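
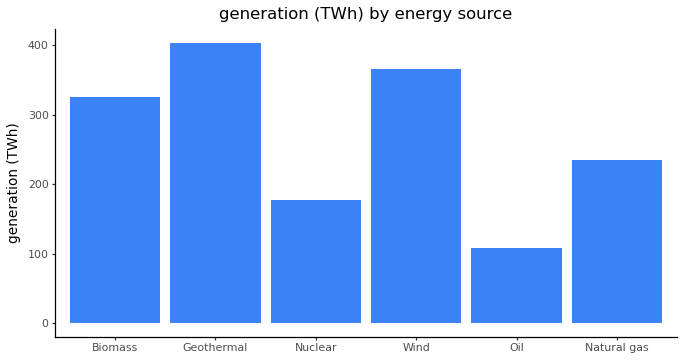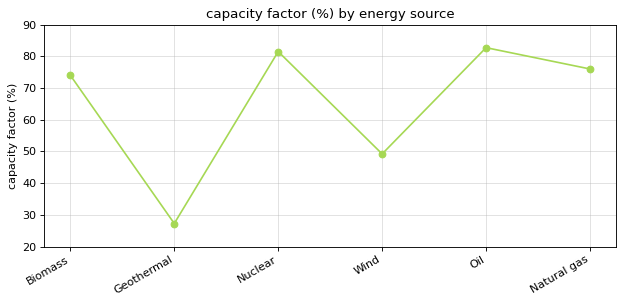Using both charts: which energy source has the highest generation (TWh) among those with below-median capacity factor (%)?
Chart 2 median capacity factor (%) ≈ 80; below-median energy sources: Biomass, Geothermal, Wind. Among those, Geothermal has the highest generation (TWh) (≈ 400).

Geothermal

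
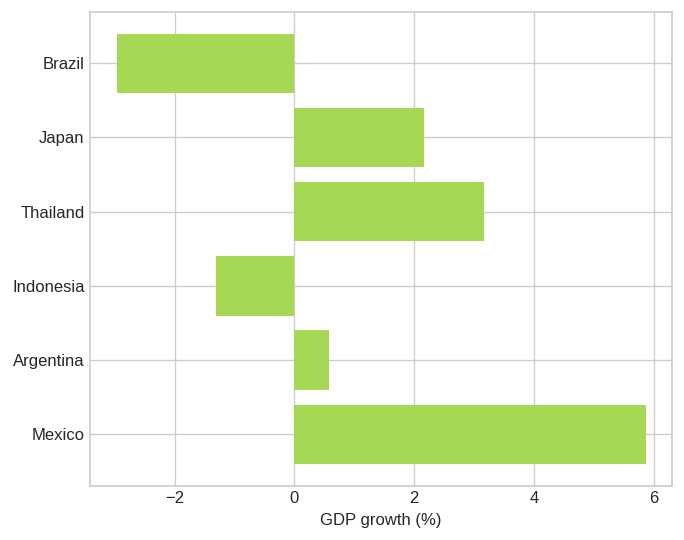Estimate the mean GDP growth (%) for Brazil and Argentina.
(-3 + 1) / 2 ≈ -1.

≈ -1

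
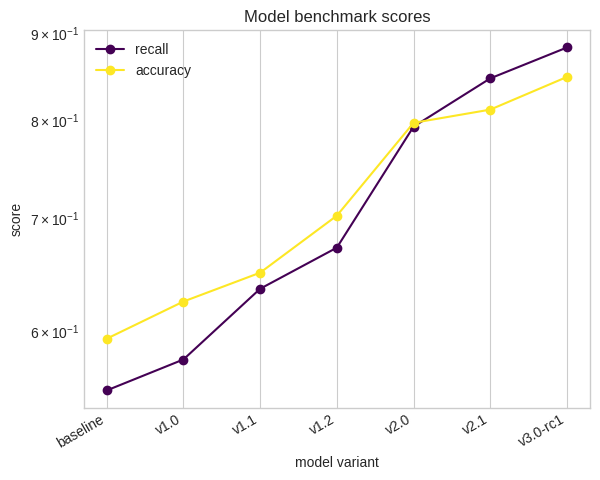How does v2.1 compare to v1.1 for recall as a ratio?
≈ 1.31×

v2.1 ≈ 0.85, v1.1 ≈ 0.65; 0.85/0.65 ≈ 1.31.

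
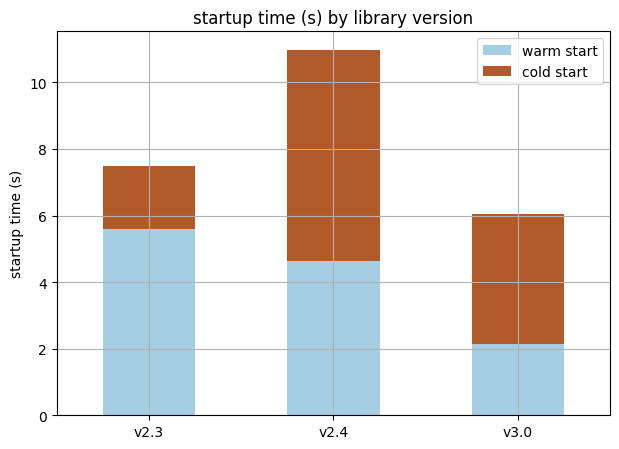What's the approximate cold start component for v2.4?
cold start top ≈ 11, bottom ≈ 5; segment ≈ 6.

≈ 6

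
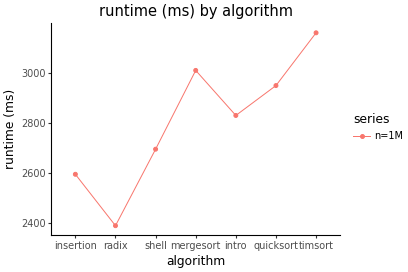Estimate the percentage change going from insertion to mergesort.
insertion ≈ 2600, mergesort ≈ 3000; (3000 − 2600) / 2600 ≈ +15.4%.

≈ +15.4%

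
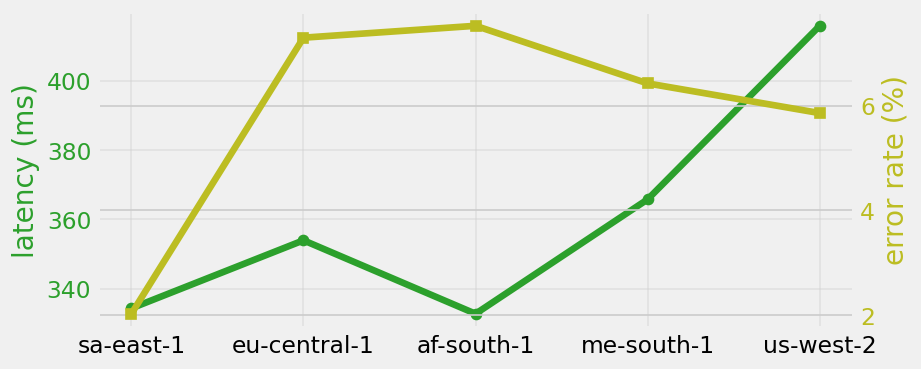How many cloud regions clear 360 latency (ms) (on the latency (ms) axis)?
Above 360: me-south-1, us-west-2.

2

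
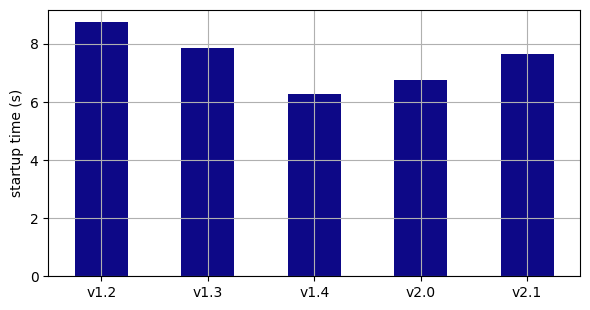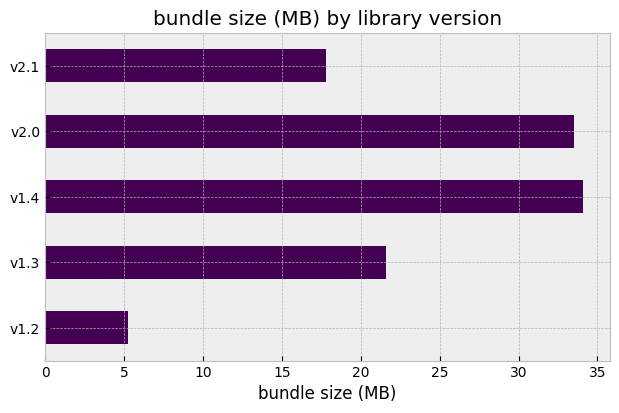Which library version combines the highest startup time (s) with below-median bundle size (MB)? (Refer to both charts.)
v1.2

Chart 2 median bundle size (MB) ≈ 20; below-median library versions: v1.2, v2.1. Among those, v1.2 has the highest startup time (s) (≈ 9).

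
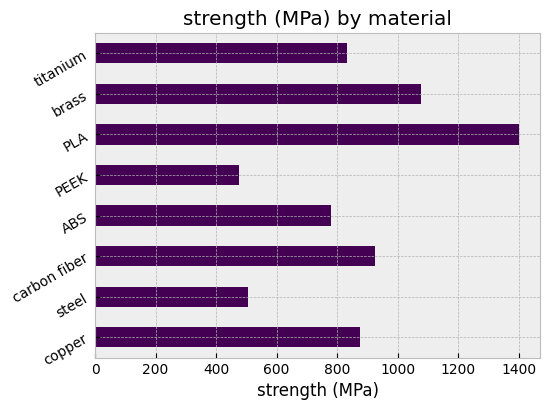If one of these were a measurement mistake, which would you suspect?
PLA ≈ 1400; the rest sit between ≈ 400 and ≈ 1000.

PLA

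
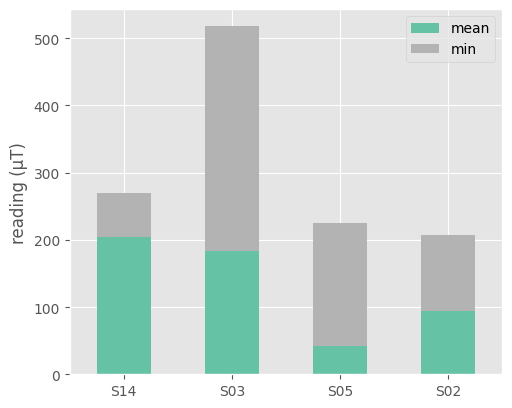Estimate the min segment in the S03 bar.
min top ≈ 500, bottom ≈ 200; segment ≈ 300.

≈ 300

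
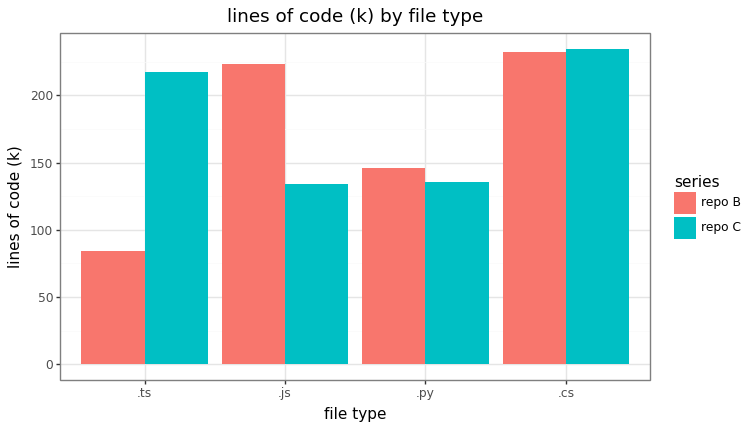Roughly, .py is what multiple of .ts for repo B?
≈ 1.75×

.py ≈ 140, .ts ≈ 80; 140/80 ≈ 1.75.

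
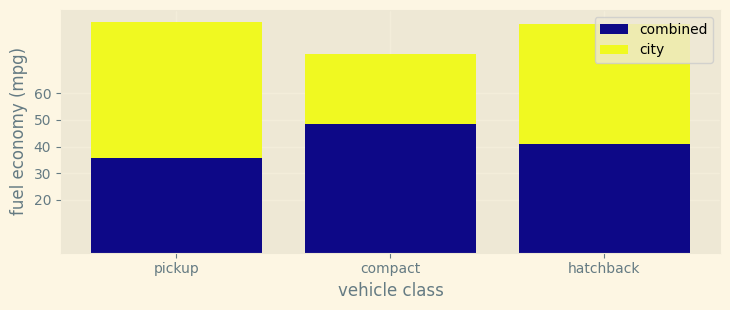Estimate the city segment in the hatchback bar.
≈ 50

city top ≈ 90, bottom ≈ 40; segment ≈ 50.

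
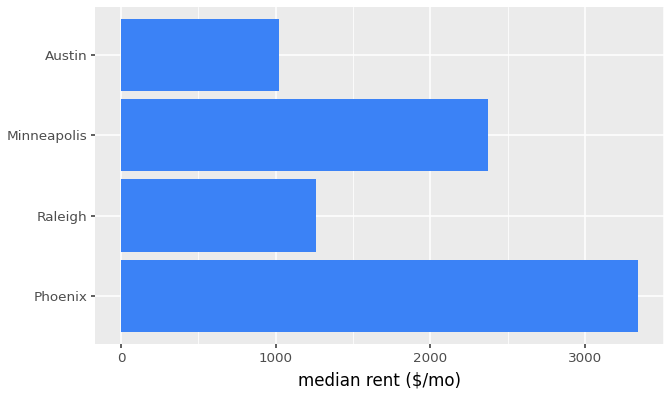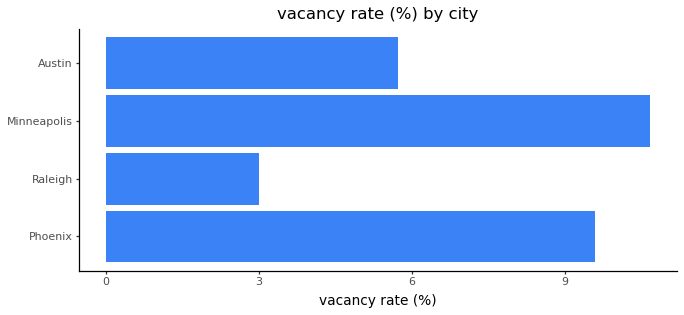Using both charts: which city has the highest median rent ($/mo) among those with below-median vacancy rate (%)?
Chart 2 median vacancy rate (%) ≈ 8; below-median cities: Raleigh, Austin. Among those, Raleigh has the highest median rent ($/mo) (≈ 1500).

Raleigh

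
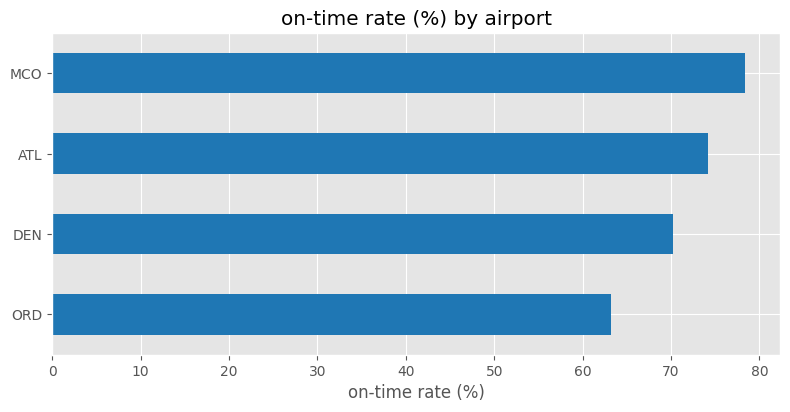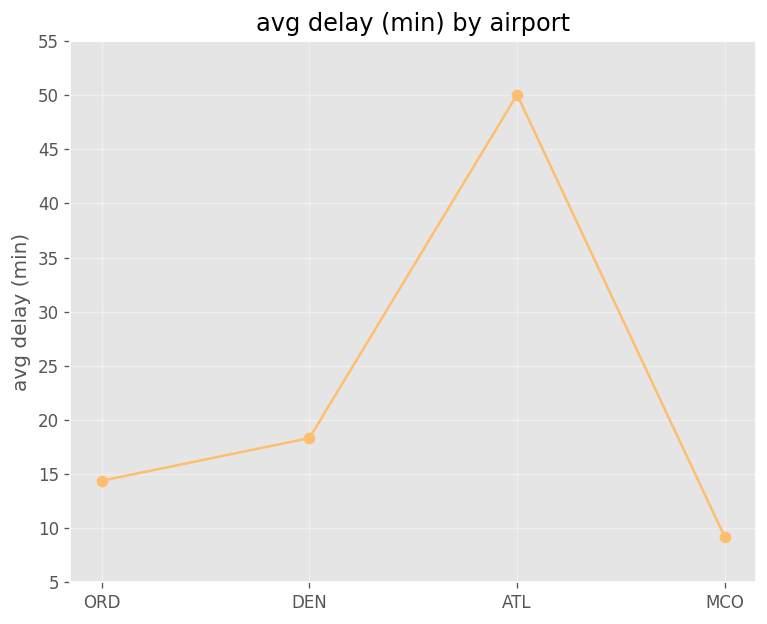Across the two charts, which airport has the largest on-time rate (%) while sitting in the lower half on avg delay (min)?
Chart 2 median avg delay (min) ≈ 15; below-median airports: ORD, MCO. Among those, MCO has the highest on-time rate (%) (≈ 80).

MCO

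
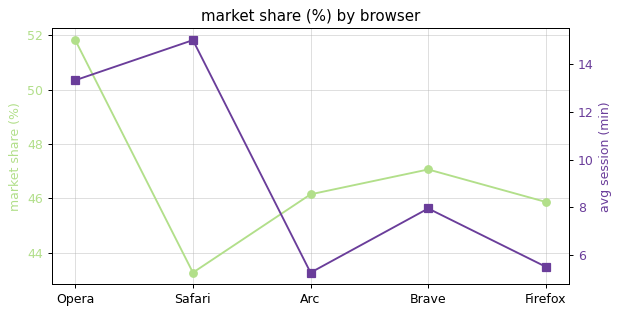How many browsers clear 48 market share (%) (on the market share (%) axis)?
1

Above 48: Opera.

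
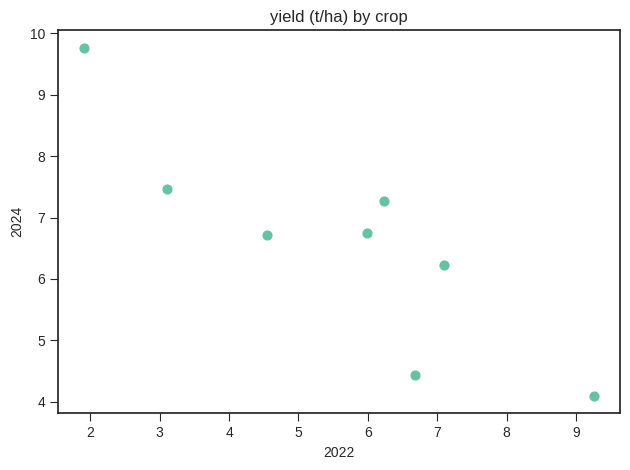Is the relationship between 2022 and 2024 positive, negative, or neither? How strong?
Points are negatively correlated; strong (|r| ≈ 0.9).

negative, strong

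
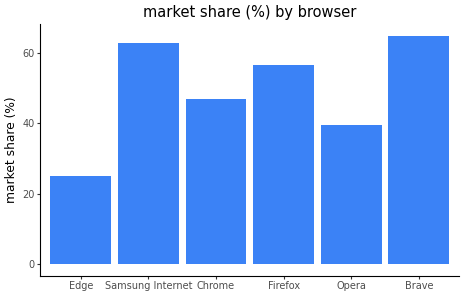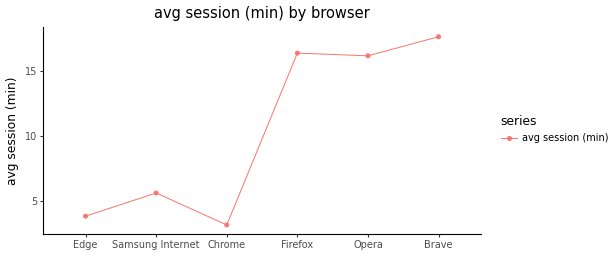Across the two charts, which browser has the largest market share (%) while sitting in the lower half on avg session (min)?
Samsung Internet

Chart 2 median avg session (min) ≈ 10; below-median browsers: Edge, Samsung Internet, Chrome. Among those, Samsung Internet has the highest market share (%) (≈ 60).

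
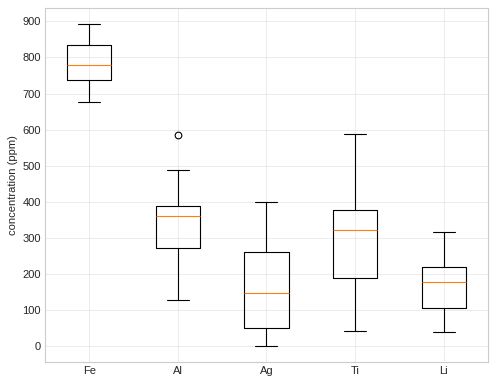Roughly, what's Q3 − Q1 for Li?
≈ 100

Q3 ≈ 200, Q1 ≈ 100; IQR ≈ 100.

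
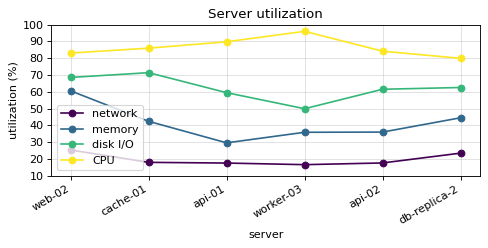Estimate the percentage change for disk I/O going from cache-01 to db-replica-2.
cache-01 ≈ 70, db-replica-2 ≈ 60; (60 − 70) / 70 ≈ -14.3%.

≈ -14.3%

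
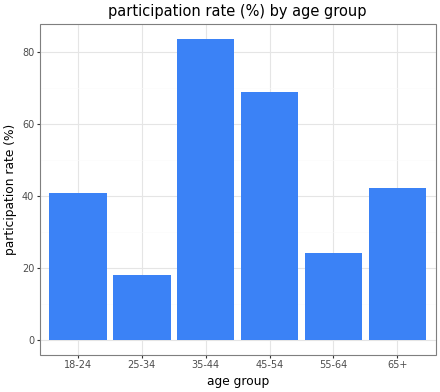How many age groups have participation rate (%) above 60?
Above 60: 35-44, 45-54.

2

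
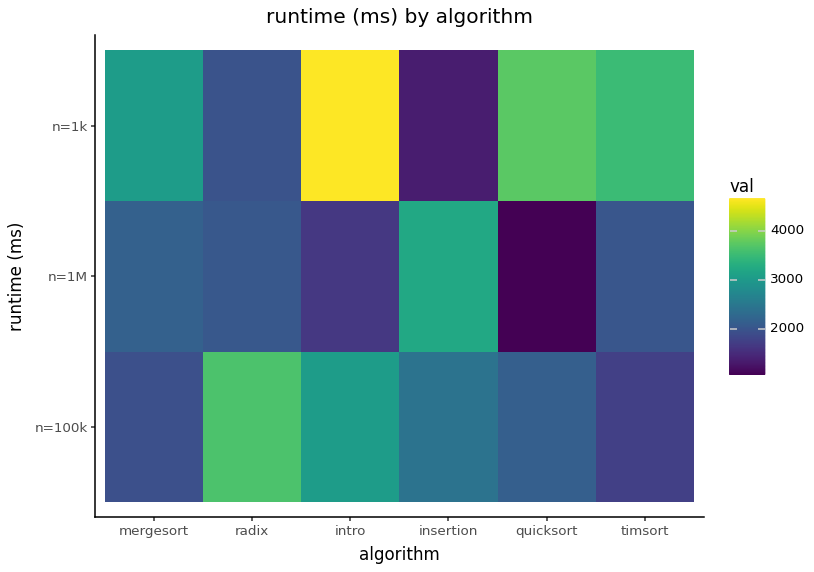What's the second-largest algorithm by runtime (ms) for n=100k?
intro

Top 3 for n=100k: radix ≈ 3500, intro ≈ 3000, insertion ≈ 2500.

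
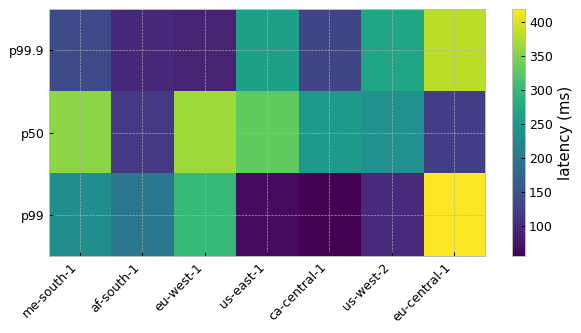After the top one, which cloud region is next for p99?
Top 3 for p99: eu-central-1 ≈ 400, eu-west-1 ≈ 300, me-south-1 ≈ 250.

eu-west-1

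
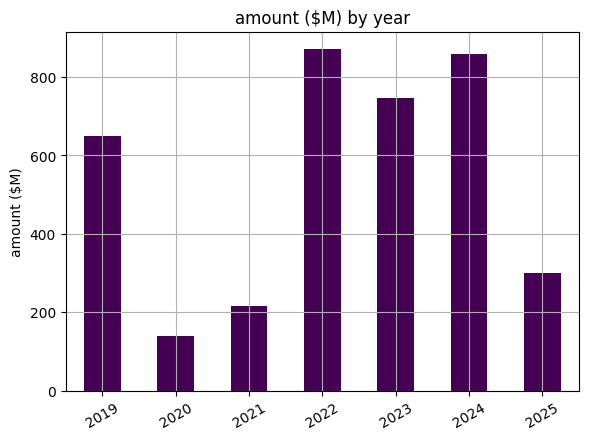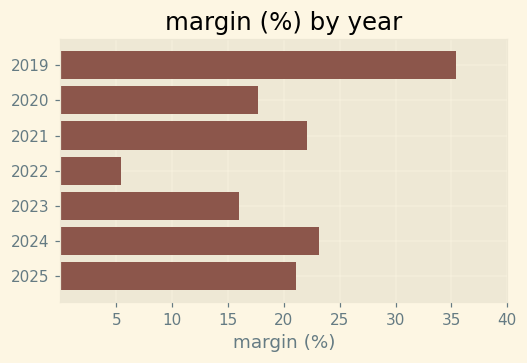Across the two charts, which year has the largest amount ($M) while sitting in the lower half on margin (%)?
Chart 2 median margin (%) ≈ 20; below-median years: 2020, 2022, 2023. Among those, 2022 has the highest amount ($M) (≈ 900).

2022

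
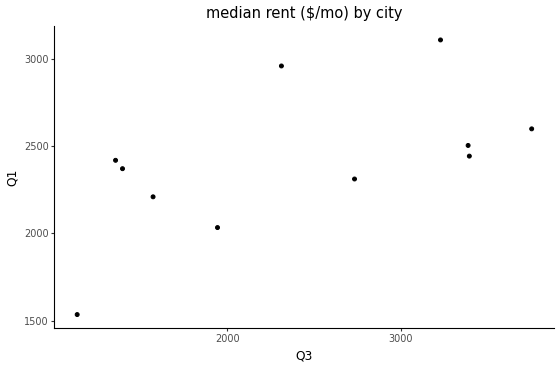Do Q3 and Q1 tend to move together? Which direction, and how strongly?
positive, moderate

Points are positively correlated; moderate (|r| ≈ 0.6).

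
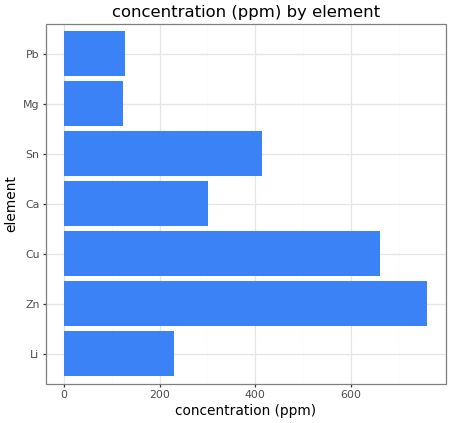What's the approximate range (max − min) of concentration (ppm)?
≈ 700

Max Zn ≈ 800, min Mg ≈ 100; range ≈ 700.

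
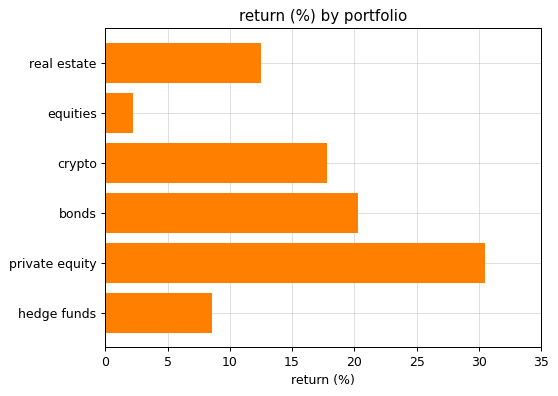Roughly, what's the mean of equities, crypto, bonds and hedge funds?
≈ 12

(0 + 20 + 20 + 10) / 4 ≈ 12.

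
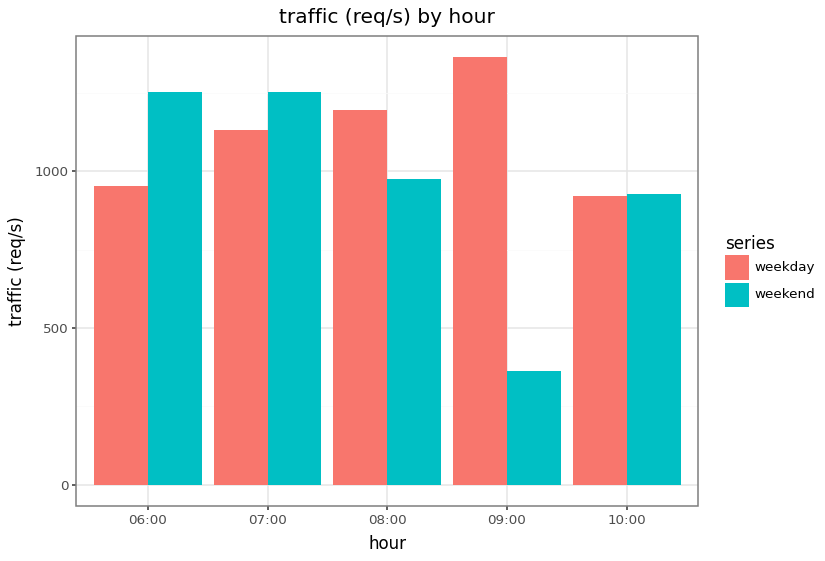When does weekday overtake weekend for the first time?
07:00: weekday ≈ 1200 vs weekend ≈ 1200 (not yet); 08:00: weekday ≈ 1200 vs weekend ≈ 1000 (first crossover).

08:00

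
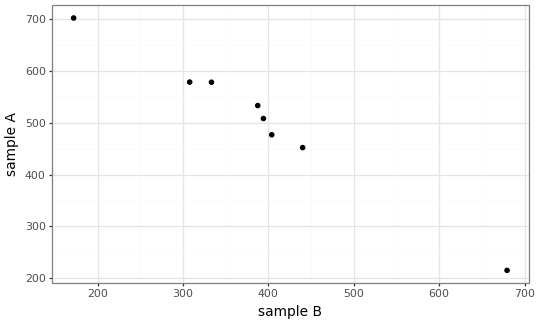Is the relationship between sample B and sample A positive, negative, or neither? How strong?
Points are negatively correlated; strong (|r| ≈ 1.0).

negative, strong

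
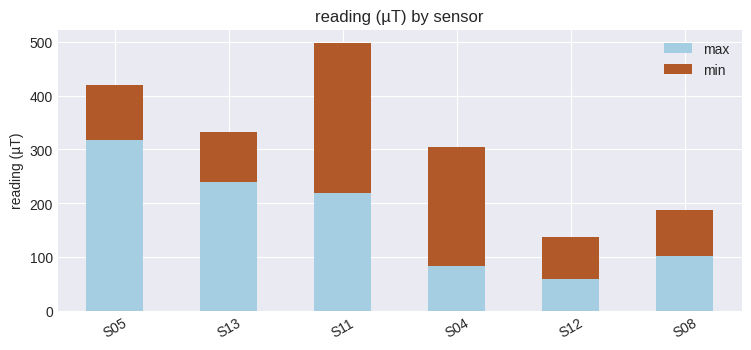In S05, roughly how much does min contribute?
≈ 100

min top ≈ 400, bottom ≈ 300; segment ≈ 100.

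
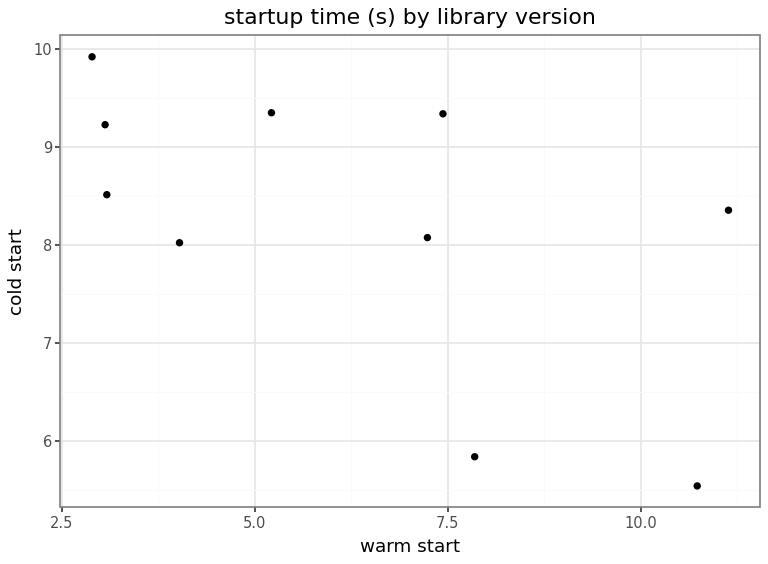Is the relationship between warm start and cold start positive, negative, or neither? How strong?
Points are negatively correlated; moderate (|r| ≈ 0.6).

negative, moderate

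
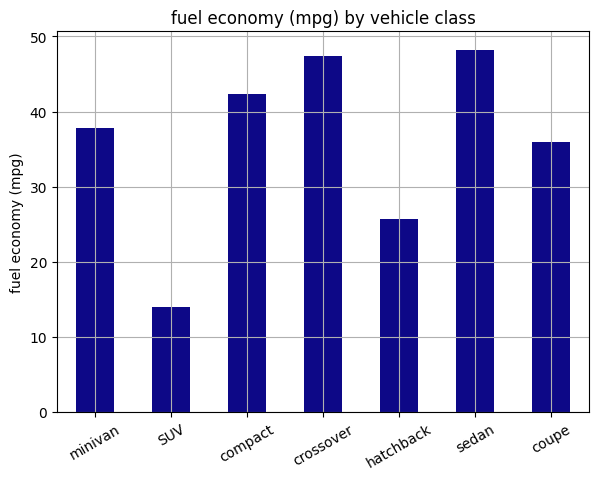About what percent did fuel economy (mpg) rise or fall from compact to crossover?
compact ≈ 40, crossover ≈ 45; (45 − 40) / 40 ≈ +12.5%.

≈ +12.5%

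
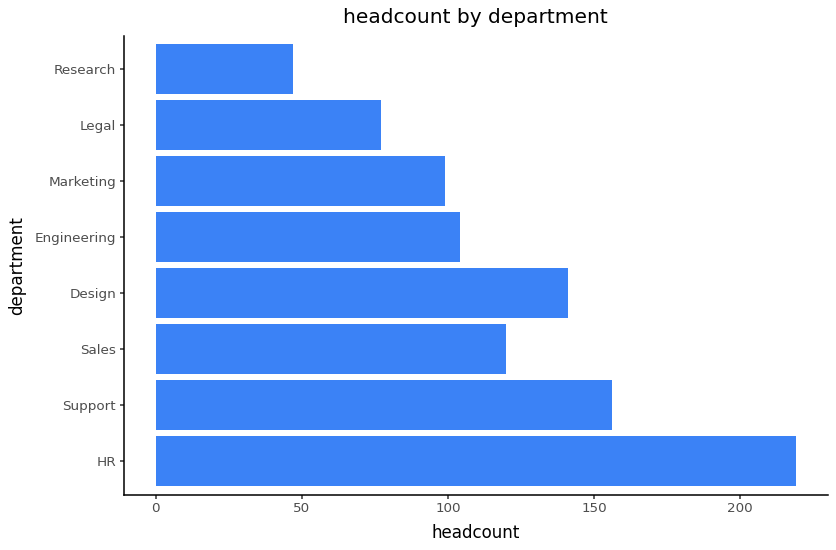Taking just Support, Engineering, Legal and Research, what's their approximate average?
(160 + 100 + 80 + 40) / 4 ≈ 95.

≈ 95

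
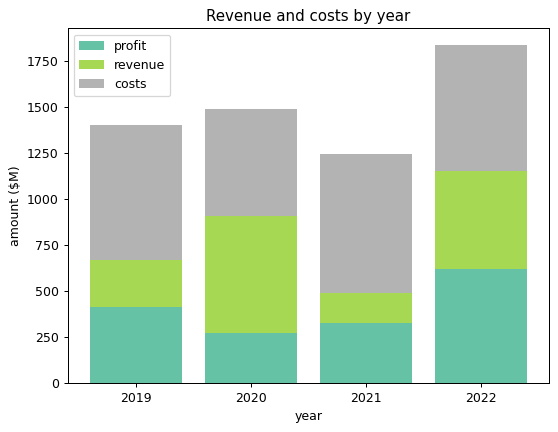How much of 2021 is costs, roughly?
costs top ≈ 1200, bottom ≈ 400; segment ≈ 800.

≈ 800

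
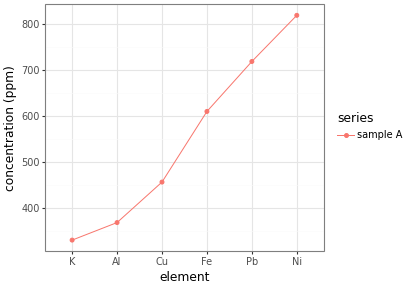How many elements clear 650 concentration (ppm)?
2

Above 650: Pb, Ni.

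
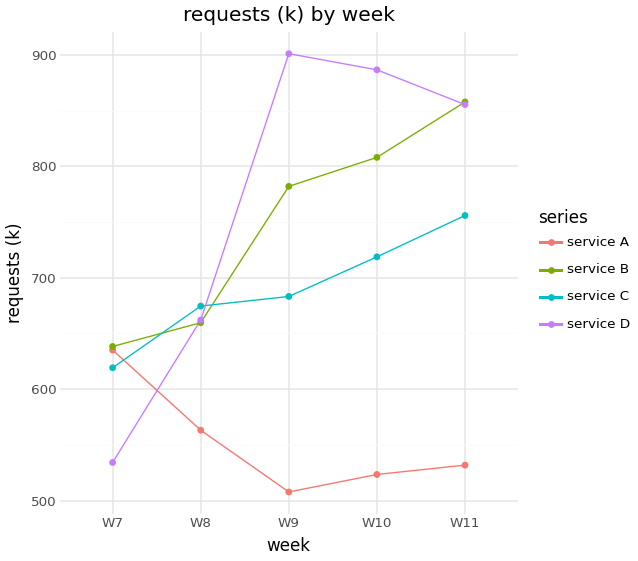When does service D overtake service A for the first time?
W8

W7: service D ≈ 550 vs service A ≈ 650 (not yet); W8: service D ≈ 650 vs service A ≈ 550 (first crossover).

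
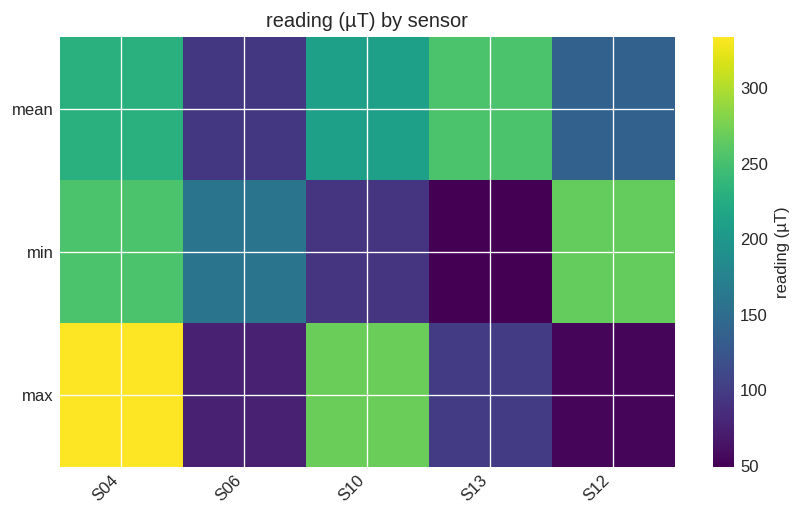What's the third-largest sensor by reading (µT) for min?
Top 4 for min: S12 ≈ 275, S04 ≈ 250, S06 ≈ 150, S10 ≈ 100.

S06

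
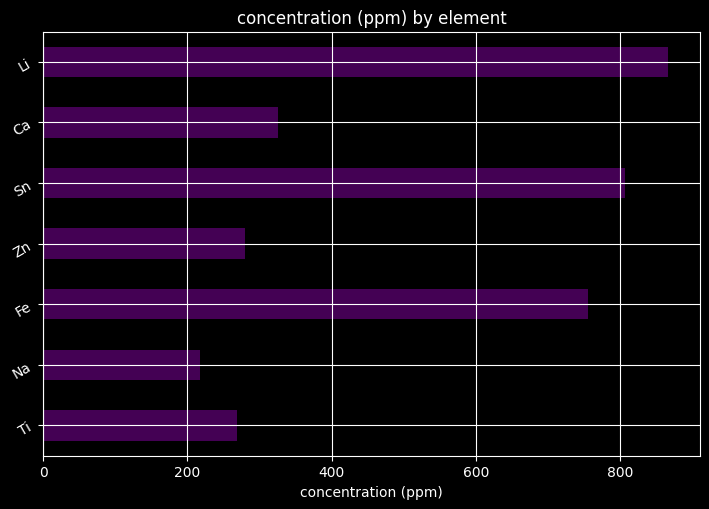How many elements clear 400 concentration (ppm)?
3

Above 400: Fe, Sn, Li.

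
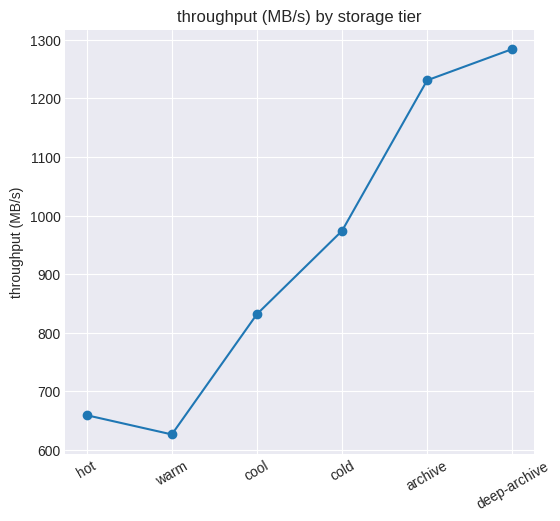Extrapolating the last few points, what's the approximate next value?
≈ 1450

Last three: 1000, 1200, 1300 → slope ≈ 150/step → next ≈ 1450.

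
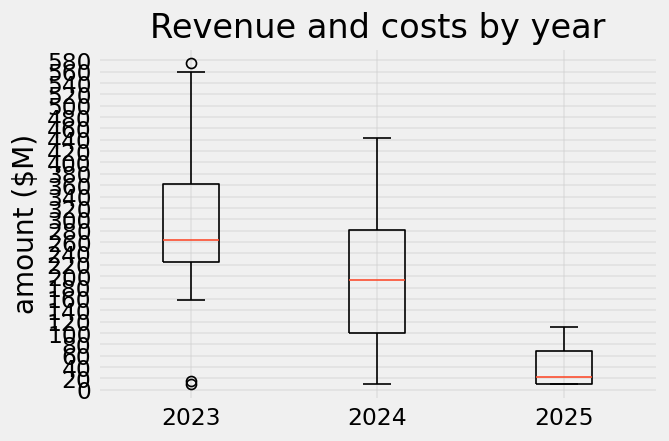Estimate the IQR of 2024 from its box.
Q3 ≈ 280, Q1 ≈ 100; IQR ≈ 180.

≈ 180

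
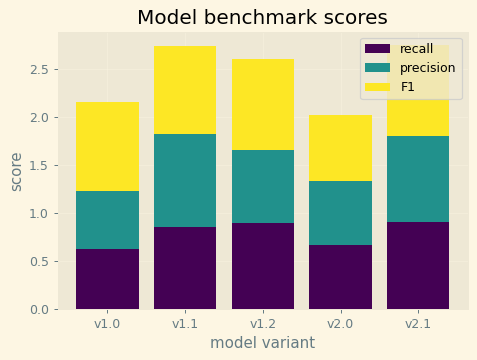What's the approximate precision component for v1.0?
precision top ≈ 1.0, bottom ≈ 0.5; segment ≈ 0.5.

≈ 0.5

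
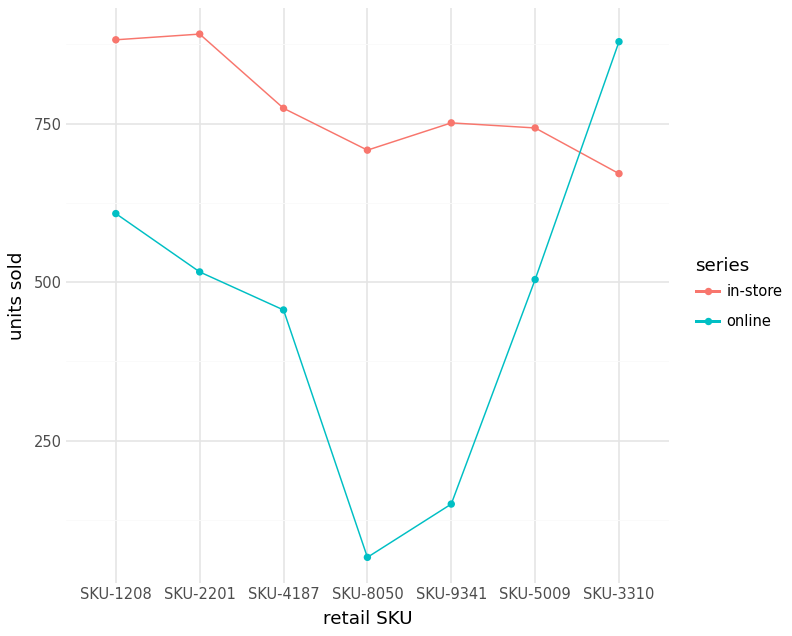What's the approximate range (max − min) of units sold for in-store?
Max SKU-2201 ≈ 900, min SKU-3310 ≈ 700; range ≈ 200.

≈ 200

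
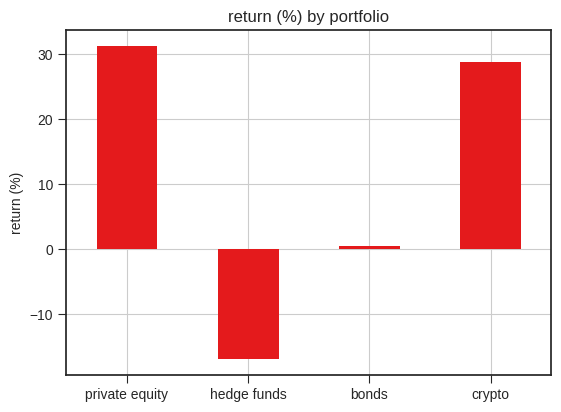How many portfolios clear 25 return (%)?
Above 25: private equity, crypto.

2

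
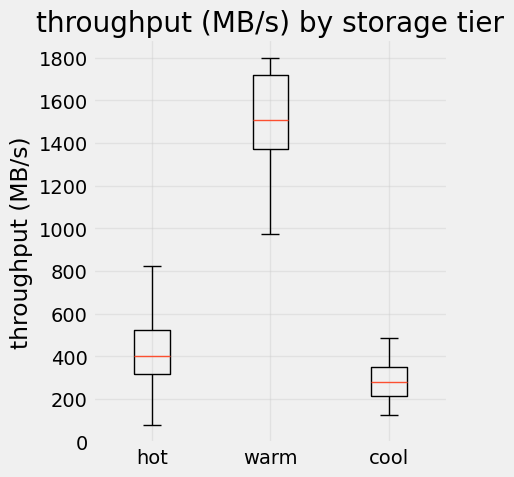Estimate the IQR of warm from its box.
≈ 400

Q3 ≈ 1800, Q1 ≈ 1400; IQR ≈ 400.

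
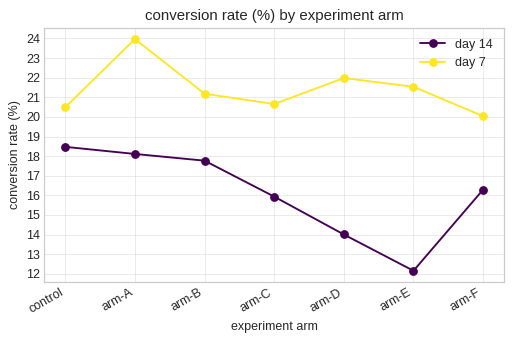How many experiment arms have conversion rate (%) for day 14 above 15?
Above 15: control, arm-A, arm-B, arm-C, arm-F.

5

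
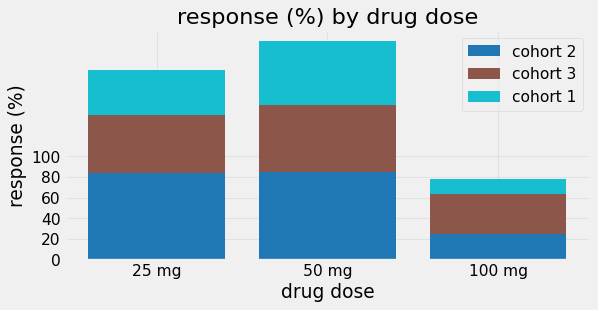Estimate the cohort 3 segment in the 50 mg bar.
≈ 60

cohort 3 top ≈ 140, bottom ≈ 80; segment ≈ 60.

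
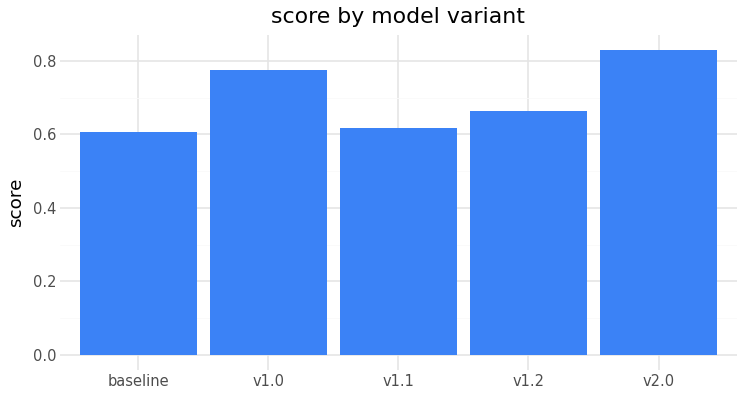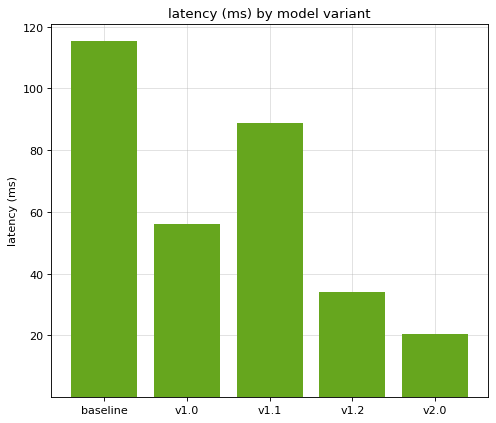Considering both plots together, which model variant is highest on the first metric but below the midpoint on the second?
v2.0

Chart 2 median latency (ms) ≈ 60; below-median model variants: v1.2, v2.0. Among those, v2.0 has the highest score (≈ 0.8).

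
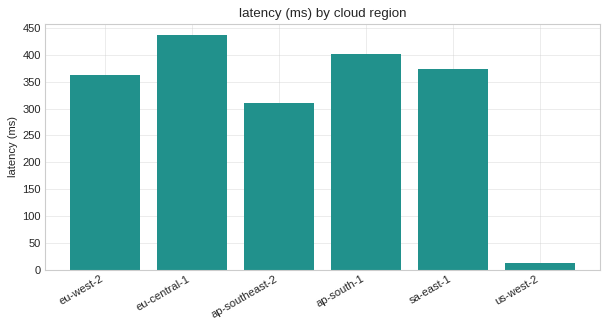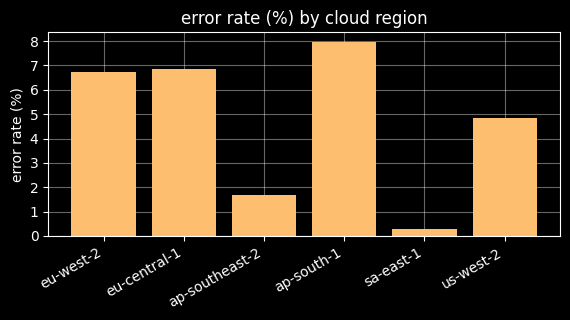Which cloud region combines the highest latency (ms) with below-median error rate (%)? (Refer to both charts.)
Chart 2 median error rate (%) ≈ 6; below-median cloud regions: ap-southeast-2, sa-east-1, us-west-2. Among those, sa-east-1 has the highest latency (ms) (≈ 350).

sa-east-1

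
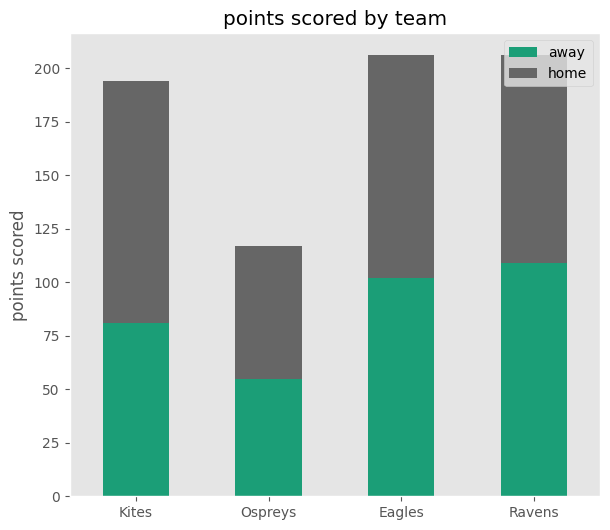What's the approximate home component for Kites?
home top ≈ 200, bottom ≈ 80; segment ≈ 120.

≈ 120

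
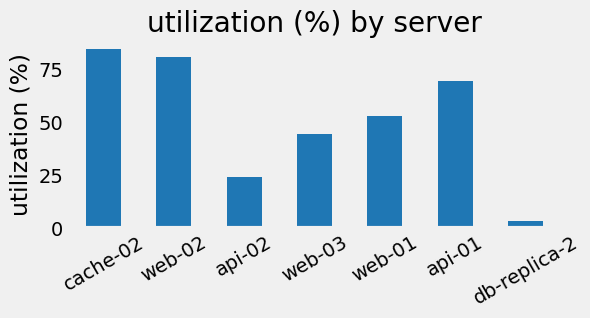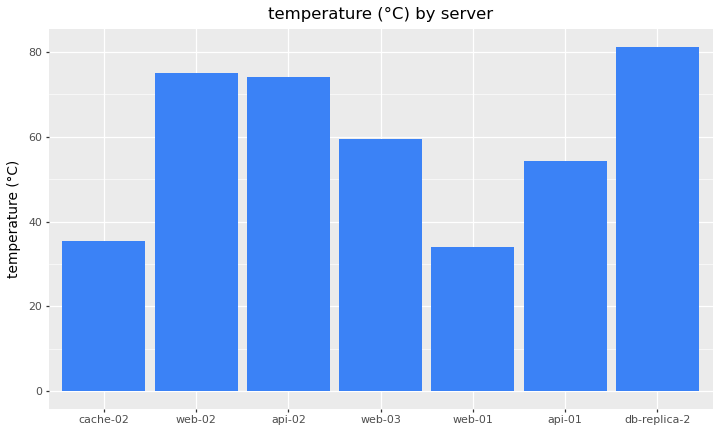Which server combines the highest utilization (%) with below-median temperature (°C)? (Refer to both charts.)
Chart 2 median temperature (°C) ≈ 60; below-median servers: cache-02, web-01, api-01. Among those, cache-02 has the highest utilization (%) (≈ 80).

cache-02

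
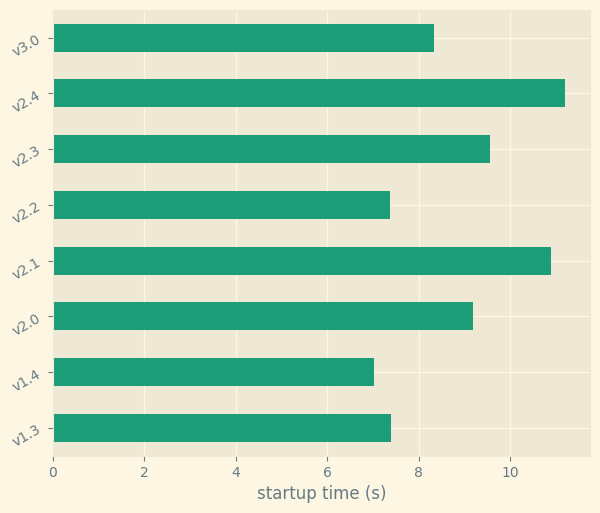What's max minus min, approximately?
≈ 4

Max v2.4 ≈ 11, min v1.4 ≈ 7; range ≈ 4.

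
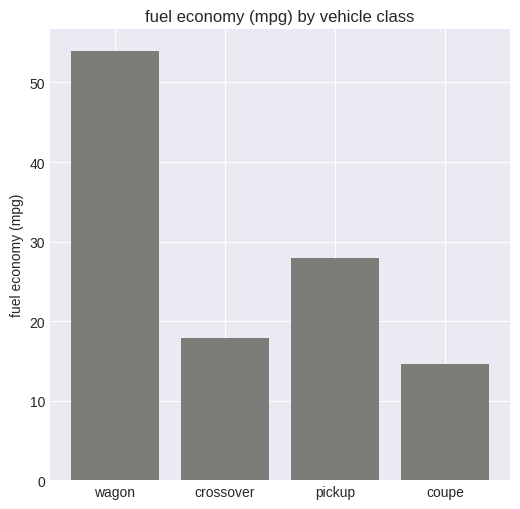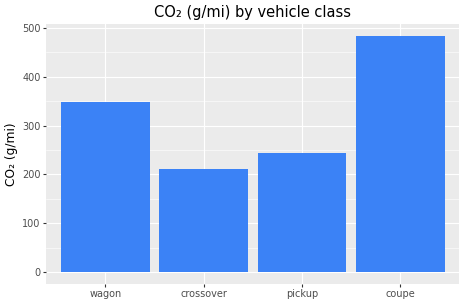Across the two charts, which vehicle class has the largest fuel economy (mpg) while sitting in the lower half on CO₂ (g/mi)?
pickup

Chart 2 median CO₂ (g/mi) ≈ 300; below-median vehicle classes: crossover, pickup. Among those, pickup has the highest fuel economy (mpg) (≈ 30).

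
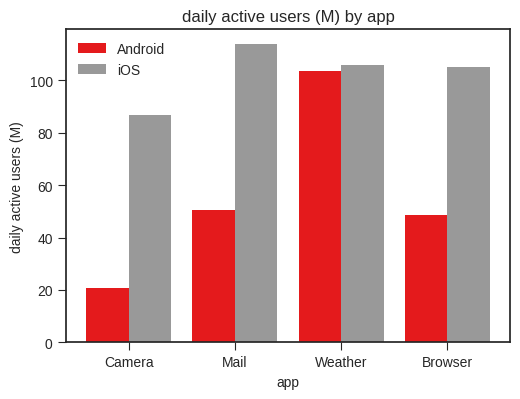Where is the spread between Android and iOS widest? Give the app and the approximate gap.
Camera, ≈ 70 M

Camera: Android ≈ 20, iOS ≈ 90 → gap ≈ 70. Next-largest (Mail) is only ≈ 60.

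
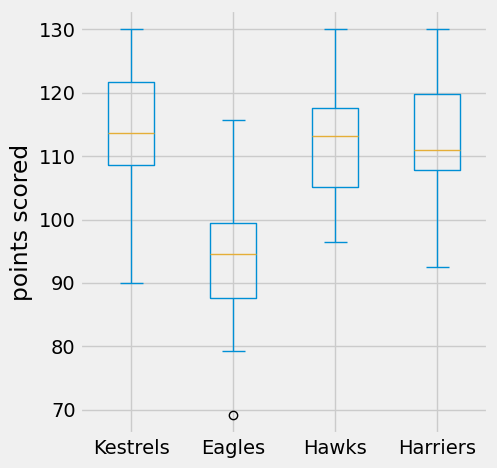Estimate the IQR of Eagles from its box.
≈ 12

Q3 ≈ 100, Q1 ≈ 88; IQR ≈ 12.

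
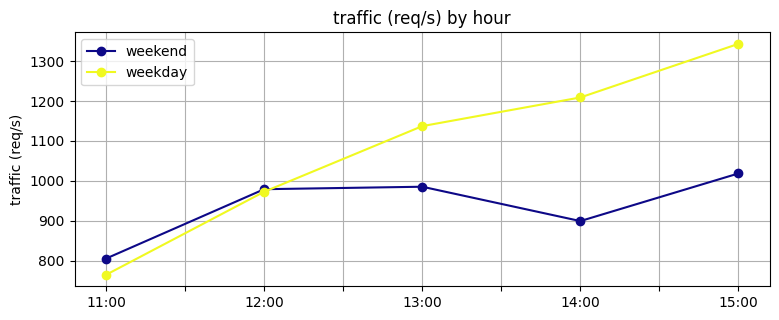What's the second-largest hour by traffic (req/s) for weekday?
14:00

Top 3 for weekday: 15:00 ≈ 1350, 14:00 ≈ 1200, 13:00 ≈ 1150.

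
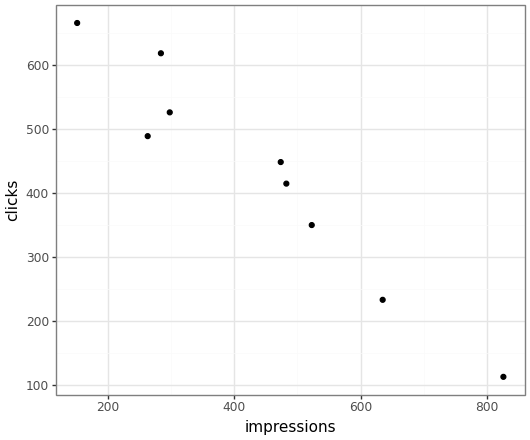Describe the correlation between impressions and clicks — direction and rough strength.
Points are negatively correlated; strong (|r| ≈ 1.0).

negative, strong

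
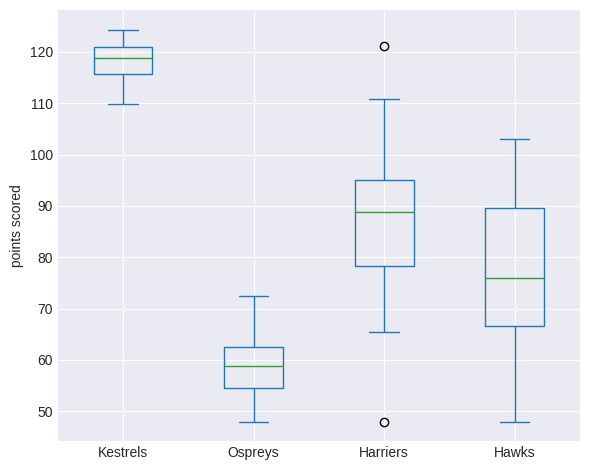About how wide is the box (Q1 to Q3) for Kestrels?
Q3 ≈ 120, Q1 ≈ 115; IQR ≈ 5.

≈ 5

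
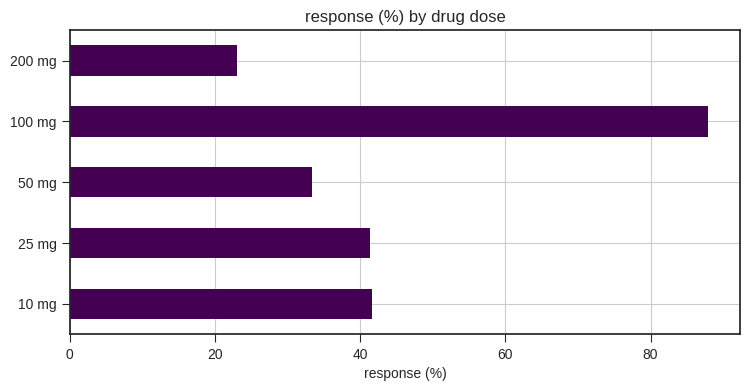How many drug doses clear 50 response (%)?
Above 50: 100 mg.

1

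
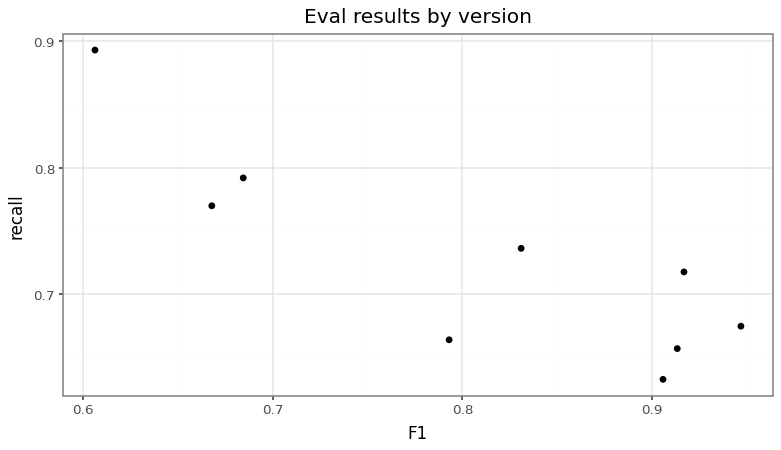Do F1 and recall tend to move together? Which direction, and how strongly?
Points are negatively correlated; strong (|r| ≈ 0.9).

negative, strong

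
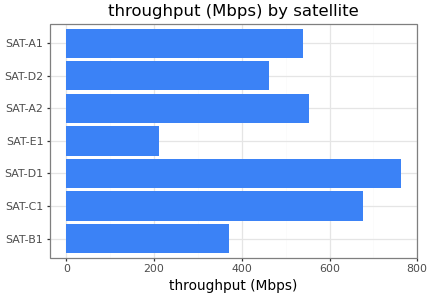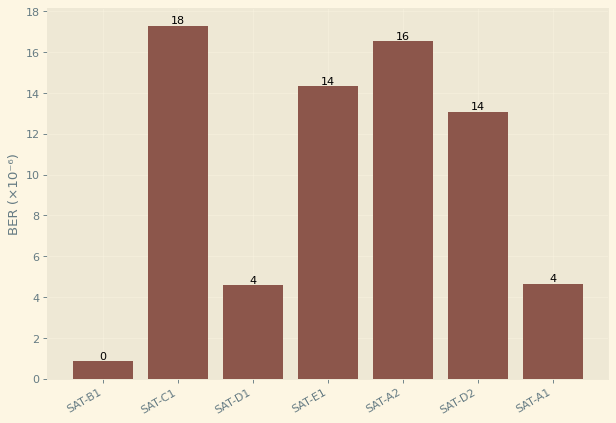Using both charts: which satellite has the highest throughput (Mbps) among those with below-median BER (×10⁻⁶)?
Chart 2 median BER (×10⁻⁶) ≈ 14; below-median satellites: SAT-B1, SAT-D1, SAT-A1. Among those, SAT-D1 has the highest throughput (Mbps) (≈ 800).

SAT-D1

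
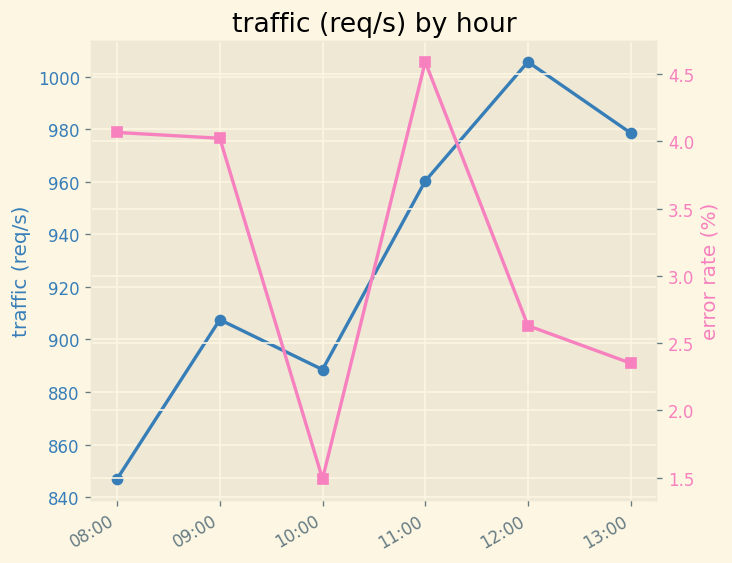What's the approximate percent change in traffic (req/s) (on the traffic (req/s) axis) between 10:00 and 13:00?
≈ +11.4%

10:00 ≈ 880, 13:00 ≈ 980; (980 − 880) / 880 ≈ +11.4%.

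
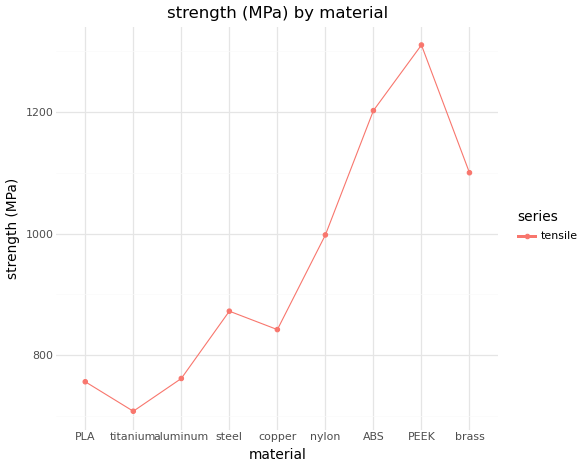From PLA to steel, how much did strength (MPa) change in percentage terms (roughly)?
PLA ≈ 800, steel ≈ 900; (900 − 800) / 800 ≈ +12.5%.

≈ +12.5%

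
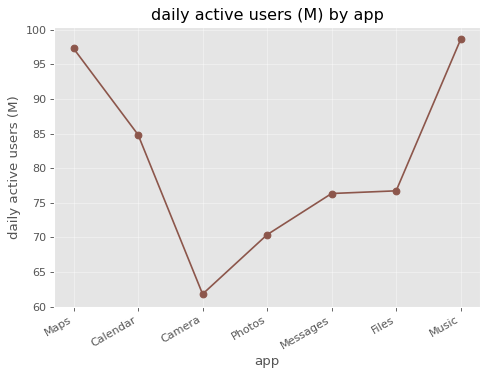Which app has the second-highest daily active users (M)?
Maps

Top 3: Music ≈ 100, Maps ≈ 95, Calendar ≈ 85.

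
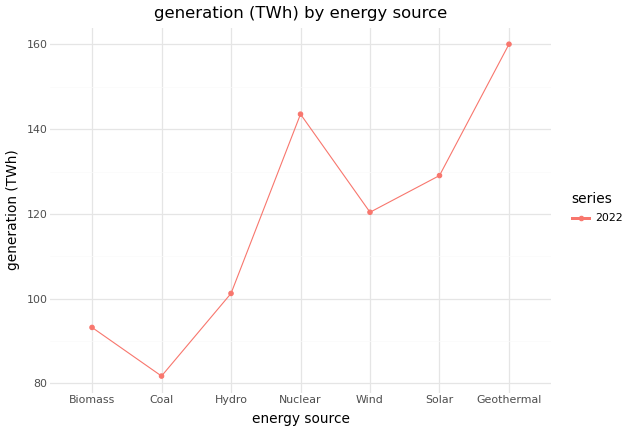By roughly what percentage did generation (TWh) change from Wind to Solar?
≈ +8.3%

Wind ≈ 120, Solar ≈ 130; (130 − 120) / 120 ≈ +8.3%.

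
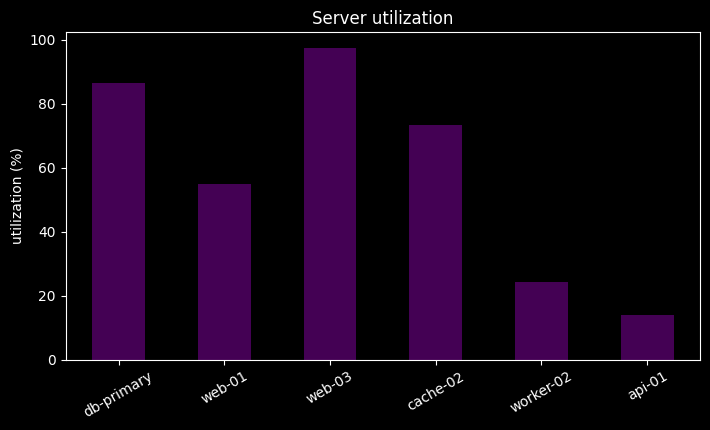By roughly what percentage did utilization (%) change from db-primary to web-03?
≈ +11.1%

db-primary ≈ 90, web-03 ≈ 100; (100 − 90) / 90 ≈ +11.1%.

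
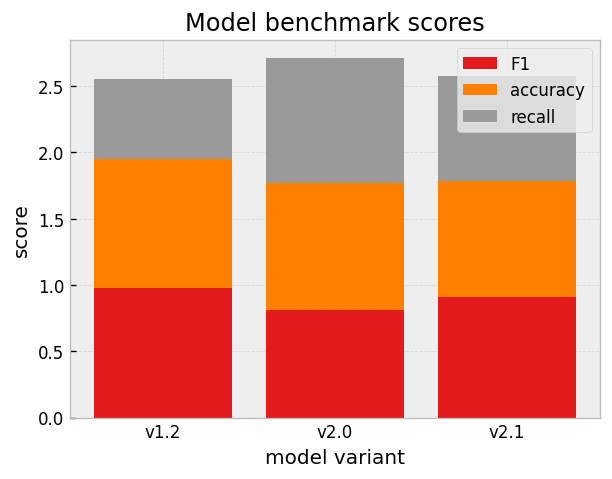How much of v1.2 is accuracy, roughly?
accuracy top ≈ 2.0, bottom ≈ 1.0; segment ≈ 1.0.

≈ 1.0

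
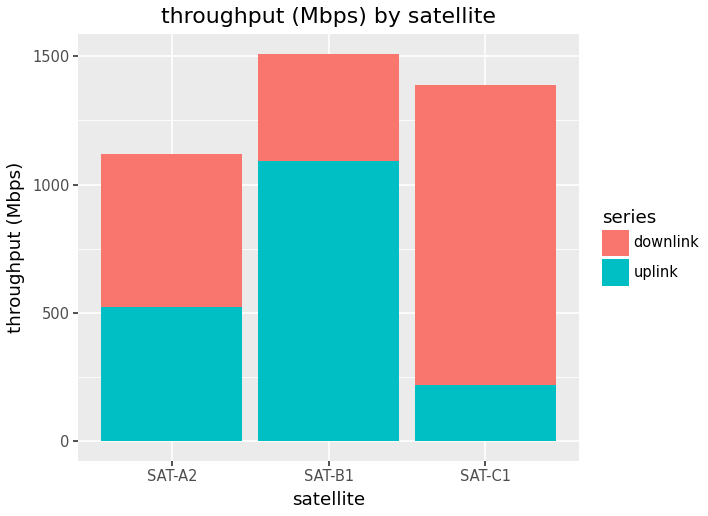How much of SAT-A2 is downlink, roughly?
downlink top ≈ 1200, bottom ≈ 600; segment ≈ 600.

≈ 600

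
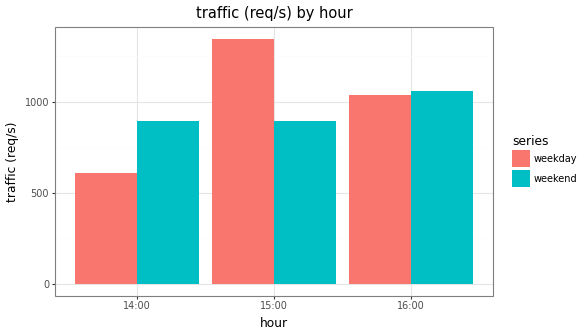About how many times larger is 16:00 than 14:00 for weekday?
16:00 ≈ 1000, 14:00 ≈ 600; 1000/600 ≈ 1.67.

≈ 1.67×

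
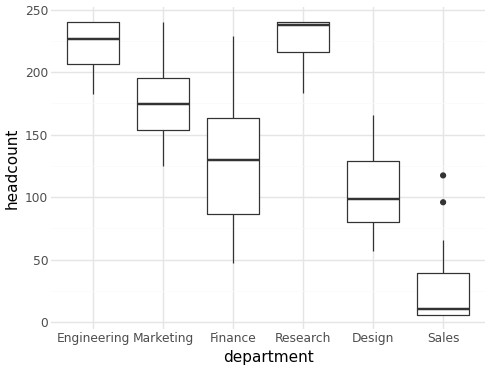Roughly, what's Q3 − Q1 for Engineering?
Q3 ≈ 240, Q1 ≈ 200; IQR ≈ 40.

≈ 40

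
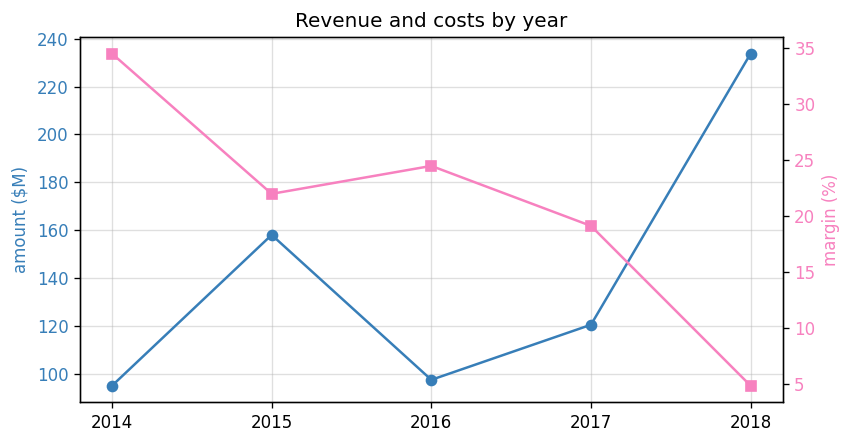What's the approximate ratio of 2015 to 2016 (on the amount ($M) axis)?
2015 ≈ 160, 2016 ≈ 100; 160/100 ≈ 1.6.

≈ 1.6×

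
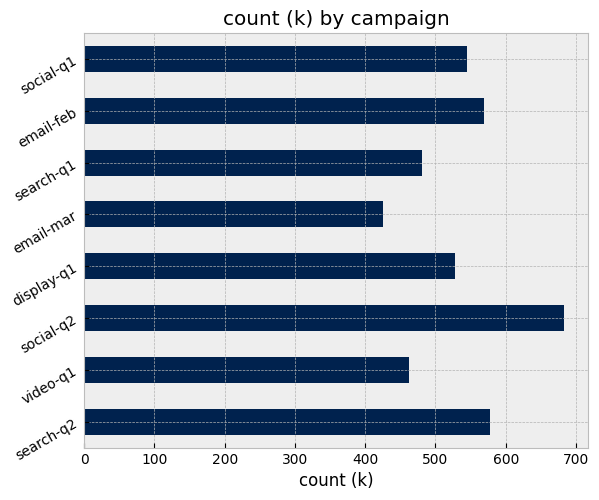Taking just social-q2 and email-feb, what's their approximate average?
(700 + 600) / 2 ≈ 650.

≈ 650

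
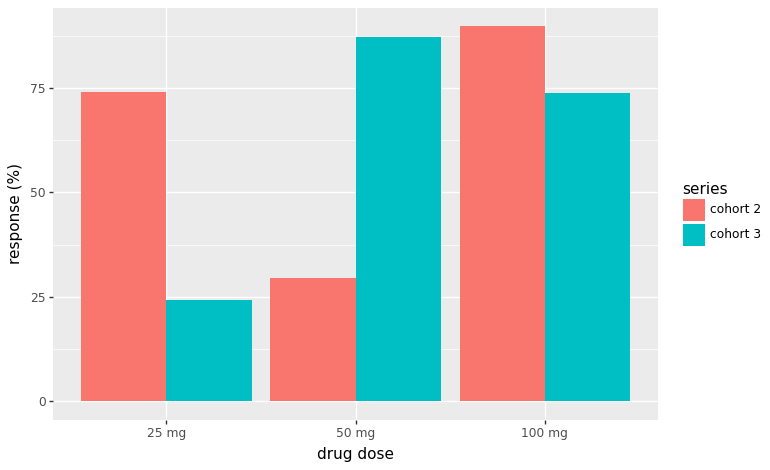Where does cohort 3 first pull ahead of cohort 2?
25 mg: cohort 3 ≈ 20 vs cohort 2 ≈ 70 (not yet); 50 mg: cohort 3 ≈ 90 vs cohort 2 ≈ 30 (first crossover).

50 mg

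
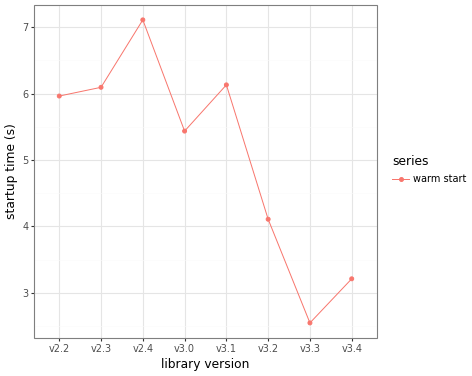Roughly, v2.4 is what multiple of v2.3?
≈ 1.17×

v2.4 ≈ 7.0, v2.3 ≈ 6.0; 7.0/6.0 ≈ 1.17.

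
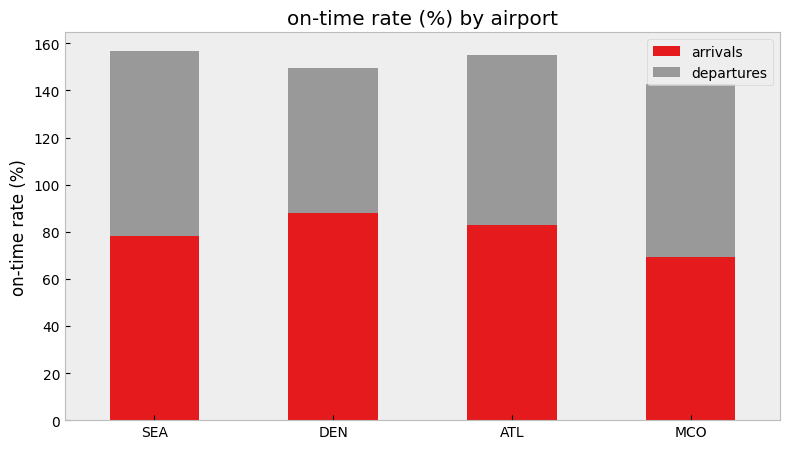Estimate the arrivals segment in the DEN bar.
≈ 80

arrivals top ≈ 80, bottom ≈ 0; segment ≈ 80.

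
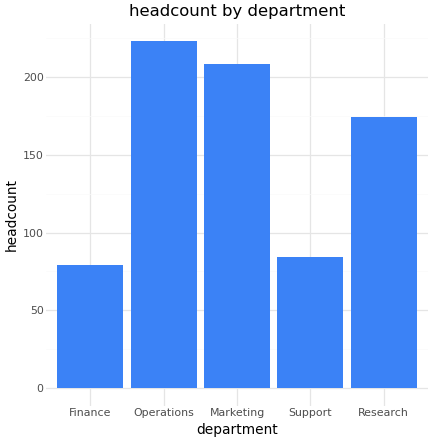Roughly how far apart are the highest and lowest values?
≈ 140

Max Operations ≈ 220, min Finance ≈ 80; range ≈ 140.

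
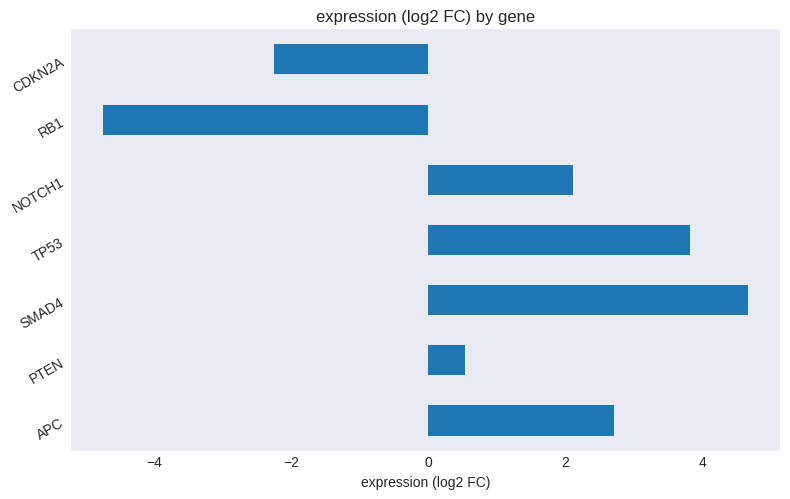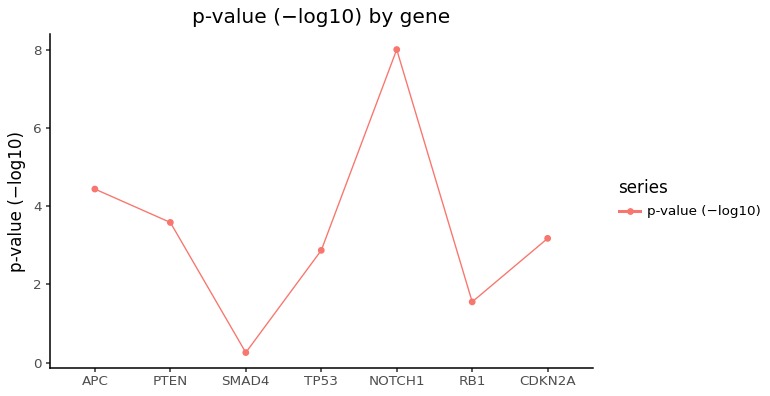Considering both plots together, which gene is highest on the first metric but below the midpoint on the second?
SMAD4

Chart 2 median p-value (−log10) ≈ 3; below-median genes: SMAD4, TP53, RB1. Among those, SMAD4 has the highest expression (log2 FC) (≈ 4.5).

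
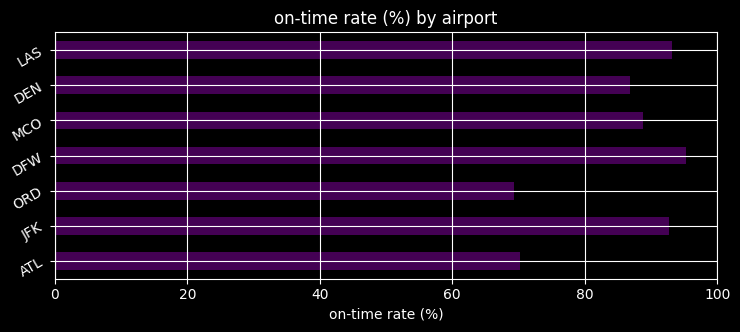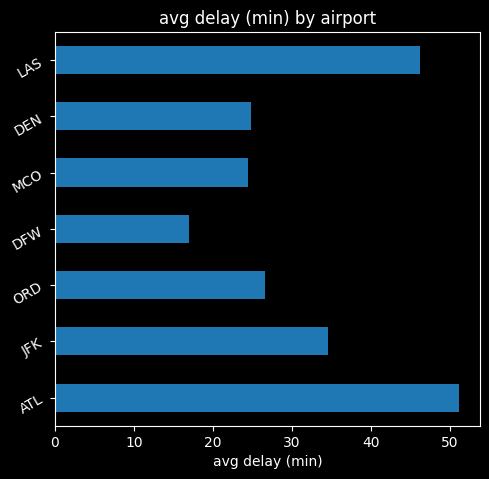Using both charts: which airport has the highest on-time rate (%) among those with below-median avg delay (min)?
DFW

Chart 2 median avg delay (min) ≈ 25; below-median airports: DFW, MCO, DEN. Among those, DFW has the highest on-time rate (%) (≈ 100).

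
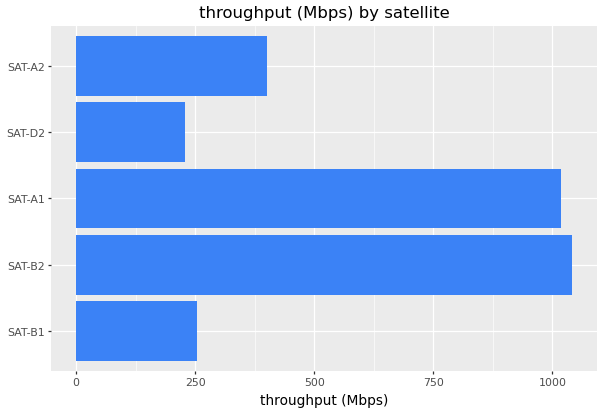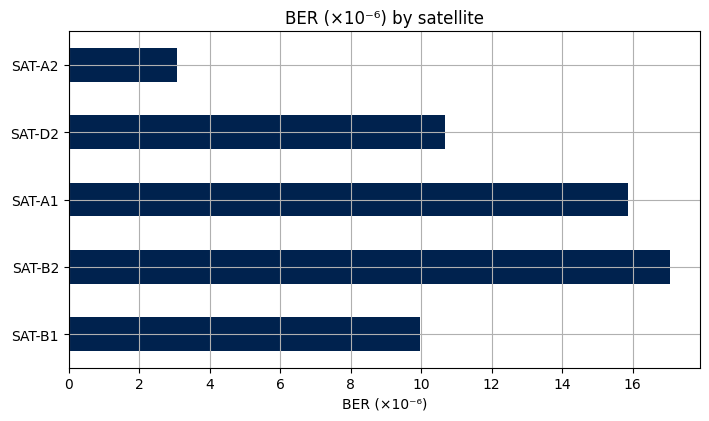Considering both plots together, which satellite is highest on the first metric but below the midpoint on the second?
Chart 2 median BER (×10⁻⁶) ≈ 10; below-median satellites: SAT-B1, SAT-A2. Among those, SAT-A2 has the highest throughput (Mbps) (≈ 400).

SAT-A2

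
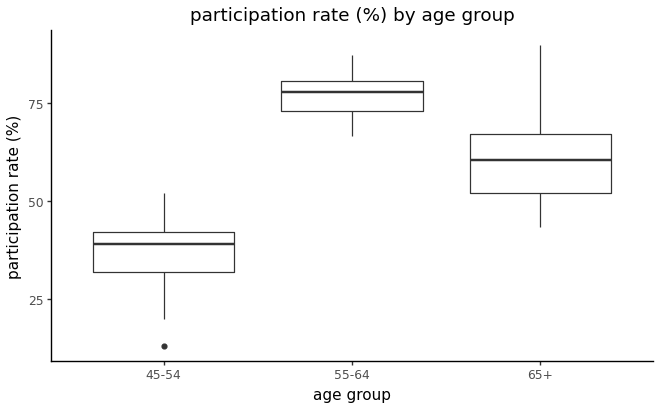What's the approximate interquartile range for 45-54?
≈ 10

Q3 ≈ 40, Q1 ≈ 30; IQR ≈ 10.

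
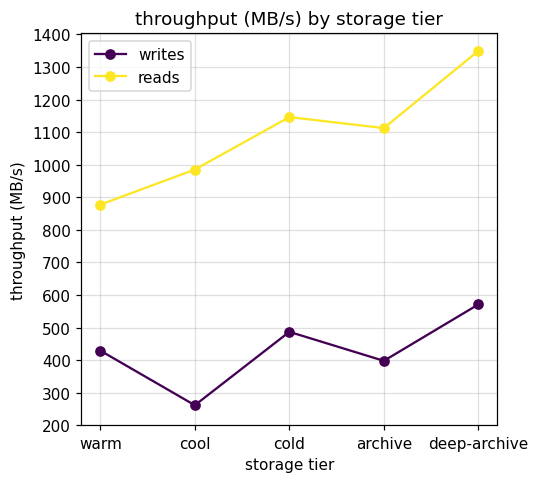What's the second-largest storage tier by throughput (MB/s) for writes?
Top 3 for writes: deep-archive ≈ 600, cold ≈ 500, warm ≈ 400.

cold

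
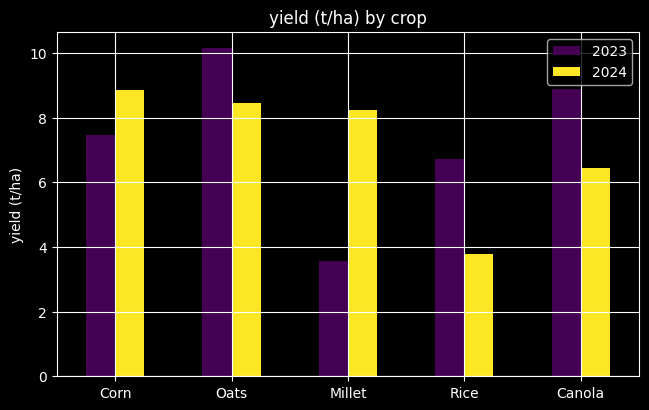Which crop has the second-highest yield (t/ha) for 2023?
Canola

Top 3 for 2023: Oats ≈ 10, Canola ≈ 9, Corn ≈ 7.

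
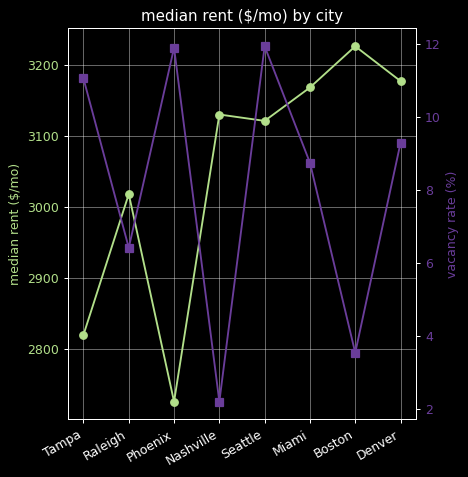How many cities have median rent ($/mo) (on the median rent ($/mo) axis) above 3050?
5

Above 3050: Nashville, Seattle, Miami, Boston, Denver.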